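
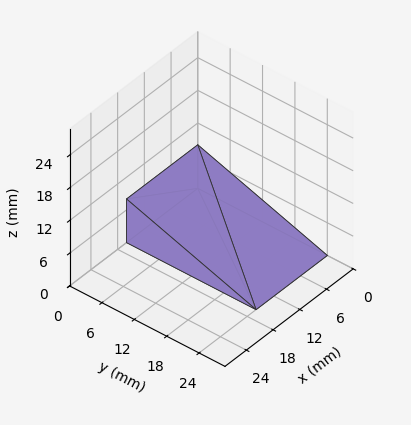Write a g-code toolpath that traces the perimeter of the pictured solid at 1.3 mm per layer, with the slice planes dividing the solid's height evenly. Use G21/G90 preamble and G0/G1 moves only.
Reading the render: the shape is a wedge (ramp): 16 × 24 mm base, rising to 8 mm along the y=0 edge and sloping linearly to z=0 at y=24 (dimensions read to the nearest mm from the axis ticks). For the g-code, the solid's height is divided into equal slices at the stated Δz and each level perimeter traced with G1 moves after a G0 lift.

; perimeter-only toolpath
G21 ; units = mm
G90 ; absolute positioning
G28 ; home
; layer 1
G0 Z1.3
G0 X0.0 Y0.0
G1 X16.0 Y0.0
G1 X16.0 Y20.0
G1 X0.0 Y20.0
G1 X0.0 Y0.0
; layer 2
G0 Z2.7
G0 X0.0 Y0.0
G1 X16.0 Y0.0
G1 X16.0 Y16.0
G1 X0.0 Y16.0
G1 X0.0 Y0.0
; layer 3
G0 Z4.0
G0 X0.0 Y0.0
G1 X16.0 Y0.0
G1 X16.0 Y12.0
G1 X0.0 Y12.0
G1 X0.0 Y0.0
; layer 4
G0 Z5.3
G0 X0.0 Y0.0
G1 X16.0 Y0.0
G1 X16.0 Y8.0
G1 X0.0 Y8.0
G1 X0.0 Y0.0
; layer 5
G0 Z6.7
G0 X0.0 Y0.0
G1 X16.0 Y0.0
G1 X16.0 Y4.0
G1 X0.0 Y4.0
G1 X0.0 Y0.0
M2 ; end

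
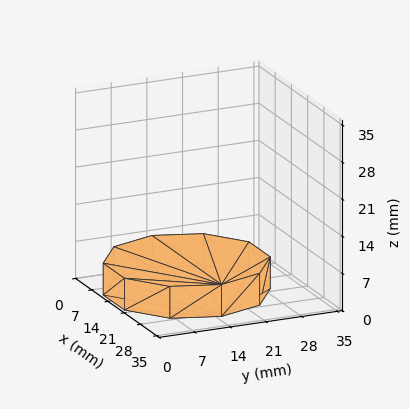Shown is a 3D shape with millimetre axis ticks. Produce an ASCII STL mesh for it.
Reading the render: the shape is a regular 10-sided prism (a cylinder approximated with 10 flat sides), circumscribed radius ≈ 15 mm, height ≈ 6 mm (dimensions read to the nearest mm from the axis ticks). For the STL, each face is triangulated and given an outward normal.

solid part
  facet normal 0.0000 0.0000 -1.0000
    outer loop
      vertex 19.6 29.3 0.0
      vertex 27.1 23.8 0.0
      vertex 30.0 15.0 0.0
    endloop
  endfacet
  facet normal 0.0000 0.0000 -1.0000
    outer loop
      vertex 10.4 29.3 0.0
      vertex 19.6 29.3 0.0
      vertex 30.0 15.0 0.0
    endloop
  endfacet
  facet normal 0.0000 0.0000 -1.0000
    outer loop
      vertex 2.9 23.8 0.0
      vertex 10.4 29.3 0.0
      vertex 30.0 15.0 0.0
    endloop
  endfacet
  facet normal 0.0000 0.0000 -1.0000
    outer loop
      vertex 0.0 15.0 0.0
      vertex 2.9 23.8 0.0
      vertex 30.0 15.0 0.0
    endloop
  endfacet
  facet normal 0.0000 0.0000 -1.0000
    outer loop
      vertex 2.9 6.2 0.0
      vertex 0.0 15.0 0.0
      vertex 30.0 15.0 0.0
    endloop
  endfacet
  facet normal 0.0000 0.0000 -1.0000
    outer loop
      vertex 10.4 0.7 0.0
      vertex 2.9 6.2 0.0
      vertex 30.0 15.0 0.0
    endloop
  endfacet
  facet normal 0.0000 0.0000 -1.0000
    outer loop
      vertex 19.6 0.7 0.0
      vertex 10.4 0.7 0.0
      vertex 30.0 15.0 0.0
    endloop
  endfacet
  facet normal 0.0000 0.0000 -1.0000
    outer loop
      vertex 27.1 6.2 0.0
      vertex 19.6 0.7 0.0
      vertex 30.0 15.0 0.0
    endloop
  endfacet
  facet normal 0.0000 0.0000 1.0000
    outer loop
      vertex 30.0 15.0 6.0
      vertex 27.1 23.8 6.0
      vertex 19.6 29.3 6.0
    endloop
  endfacet
  facet normal 0.0000 0.0000 1.0000
    outer loop
      vertex 30.0 15.0 6.0
      vertex 19.6 29.3 6.0
      vertex 10.4 29.3 6.0
    endloop
  endfacet
  facet normal 0.0000 0.0000 1.0000
    outer loop
      vertex 30.0 15.0 6.0
      vertex 10.4 29.3 6.0
      vertex 2.9 23.8 6.0
    endloop
  endfacet
  facet normal 0.0000 0.0000 1.0000
    outer loop
      vertex 30.0 15.0 6.0
      vertex 2.9 23.8 6.0
      vertex 0.0 15.0 6.0
    endloop
  endfacet
  facet normal 0.0000 0.0000 1.0000
    outer loop
      vertex 30.0 15.0 6.0
      vertex 0.0 15.0 6.0
      vertex 2.9 6.2 6.0
    endloop
  endfacet
  facet normal 0.0000 0.0000 1.0000
    outer loop
      vertex 30.0 15.0 6.0
      vertex 2.9 6.2 6.0
      vertex 10.4 0.7 6.0
    endloop
  endfacet
  facet normal 0.0000 0.0000 1.0000
    outer loop
      vertex 30.0 15.0 6.0
      vertex 10.4 0.7 6.0
      vertex 19.6 0.7 6.0
    endloop
  endfacet
  facet normal 0.0000 0.0000 1.0000
    outer loop
      vertex 30.0 15.0 6.0
      vertex 19.6 0.7 6.0
      vertex 27.1 6.2 6.0
    endloop
  endfacet
  facet normal 0.9498 0.3130 0.0000
    outer loop
      vertex 30.0 15.0 0.0
      vertex 27.1 23.8 0.0
      vertex 27.1 23.8 6.0
    endloop
  endfacet
  facet normal 0.9498 0.3130 0.0000
    outer loop
      vertex 30.0 15.0 0.0
      vertex 27.1 23.8 6.0
      vertex 30.0 15.0 6.0
    endloop
  endfacet
  facet normal 0.5914 0.8064 0.0000
    outer loop
      vertex 27.1 23.8 0.0
      vertex 19.6 29.3 0.0
      vertex 19.6 29.3 6.0
    endloop
  endfacet
  facet normal 0.5914 0.8064 0.0000
    outer loop
      vertex 27.1 23.8 0.0
      vertex 19.6 29.3 6.0
      vertex 27.1 23.8 6.0
    endloop
  endfacet
  facet normal 0.0000 1.0000 0.0000
    outer loop
      vertex 19.6 29.3 0.0
      vertex 10.4 29.3 0.0
      vertex 10.4 29.3 6.0
    endloop
  endfacet
  facet normal 0.0000 1.0000 0.0000
    outer loop
      vertex 19.6 29.3 0.0
      vertex 10.4 29.3 6.0
      vertex 19.6 29.3 6.0
    endloop
  endfacet
  facet normal -0.5914 0.8064 0.0000
    outer loop
      vertex 10.4 29.3 0.0
      vertex 2.9 23.8 0.0
      vertex 2.9 23.8 6.0
    endloop
  endfacet
  facet normal -0.5914 0.8064 0.0000
    outer loop
      vertex 10.4 29.3 0.0
      vertex 2.9 23.8 6.0
      vertex 10.4 29.3 6.0
    endloop
  endfacet
  facet normal -0.9498 0.3130 0.0000
    outer loop
      vertex 2.9 23.8 0.0
      vertex 0.0 15.0 0.0
      vertex 0.0 15.0 6.0
    endloop
  endfacet
  facet normal -0.9498 0.3130 0.0000
    outer loop
      vertex 2.9 23.8 0.0
      vertex 0.0 15.0 6.0
      vertex 2.9 23.8 6.0
    endloop
  endfacet
  facet normal -0.9498 -0.3130 0.0000
    outer loop
      vertex 0.0 15.0 0.0
      vertex 2.9 6.2 0.0
      vertex 2.9 6.2 6.0
    endloop
  endfacet
  facet normal -0.9498 -0.3130 0.0000
    outer loop
      vertex 0.0 15.0 0.0
      vertex 2.9 6.2 6.0
      vertex 0.0 15.0 6.0
    endloop
  endfacet
  facet normal -0.5914 -0.8064 0.0000
    outer loop
      vertex 2.9 6.2 0.0
      vertex 10.4 0.7 0.0
      vertex 10.4 0.7 6.0
    endloop
  endfacet
  facet normal -0.5914 -0.8064 0.0000
    outer loop
      vertex 2.9 6.2 0.0
      vertex 10.4 0.7 6.0
      vertex 2.9 6.2 6.0
    endloop
  endfacet
  facet normal 0.0000 -1.0000 0.0000
    outer loop
      vertex 10.4 0.7 0.0
      vertex 19.6 0.7 0.0
      vertex 19.6 0.7 6.0
    endloop
  endfacet
  facet normal 0.0000 -1.0000 0.0000
    outer loop
      vertex 10.4 0.7 0.0
      vertex 19.6 0.7 6.0
      vertex 10.4 0.7 6.0
    endloop
  endfacet
  facet normal 0.5914 -0.8064 0.0000
    outer loop
      vertex 19.6 0.7 0.0
      vertex 27.1 6.2 0.0
      vertex 27.1 6.2 6.0
    endloop
  endfacet
  facet normal 0.5914 -0.8064 0.0000
    outer loop
      vertex 19.6 0.7 0.0
      vertex 27.1 6.2 6.0
      vertex 19.6 0.7 6.0
    endloop
  endfacet
  facet normal 0.9498 -0.3130 0.0000
    outer loop
      vertex 27.1 6.2 0.0
      vertex 30.0 15.0 0.0
      vertex 30.0 15.0 6.0
    endloop
  endfacet
  facet normal 0.9498 -0.3130 0.0000
    outer loop
      vertex 27.1 6.2 0.0
      vertex 30.0 15.0 6.0
      vertex 27.1 6.2 6.0
    endloop
  endfacet
endsolid part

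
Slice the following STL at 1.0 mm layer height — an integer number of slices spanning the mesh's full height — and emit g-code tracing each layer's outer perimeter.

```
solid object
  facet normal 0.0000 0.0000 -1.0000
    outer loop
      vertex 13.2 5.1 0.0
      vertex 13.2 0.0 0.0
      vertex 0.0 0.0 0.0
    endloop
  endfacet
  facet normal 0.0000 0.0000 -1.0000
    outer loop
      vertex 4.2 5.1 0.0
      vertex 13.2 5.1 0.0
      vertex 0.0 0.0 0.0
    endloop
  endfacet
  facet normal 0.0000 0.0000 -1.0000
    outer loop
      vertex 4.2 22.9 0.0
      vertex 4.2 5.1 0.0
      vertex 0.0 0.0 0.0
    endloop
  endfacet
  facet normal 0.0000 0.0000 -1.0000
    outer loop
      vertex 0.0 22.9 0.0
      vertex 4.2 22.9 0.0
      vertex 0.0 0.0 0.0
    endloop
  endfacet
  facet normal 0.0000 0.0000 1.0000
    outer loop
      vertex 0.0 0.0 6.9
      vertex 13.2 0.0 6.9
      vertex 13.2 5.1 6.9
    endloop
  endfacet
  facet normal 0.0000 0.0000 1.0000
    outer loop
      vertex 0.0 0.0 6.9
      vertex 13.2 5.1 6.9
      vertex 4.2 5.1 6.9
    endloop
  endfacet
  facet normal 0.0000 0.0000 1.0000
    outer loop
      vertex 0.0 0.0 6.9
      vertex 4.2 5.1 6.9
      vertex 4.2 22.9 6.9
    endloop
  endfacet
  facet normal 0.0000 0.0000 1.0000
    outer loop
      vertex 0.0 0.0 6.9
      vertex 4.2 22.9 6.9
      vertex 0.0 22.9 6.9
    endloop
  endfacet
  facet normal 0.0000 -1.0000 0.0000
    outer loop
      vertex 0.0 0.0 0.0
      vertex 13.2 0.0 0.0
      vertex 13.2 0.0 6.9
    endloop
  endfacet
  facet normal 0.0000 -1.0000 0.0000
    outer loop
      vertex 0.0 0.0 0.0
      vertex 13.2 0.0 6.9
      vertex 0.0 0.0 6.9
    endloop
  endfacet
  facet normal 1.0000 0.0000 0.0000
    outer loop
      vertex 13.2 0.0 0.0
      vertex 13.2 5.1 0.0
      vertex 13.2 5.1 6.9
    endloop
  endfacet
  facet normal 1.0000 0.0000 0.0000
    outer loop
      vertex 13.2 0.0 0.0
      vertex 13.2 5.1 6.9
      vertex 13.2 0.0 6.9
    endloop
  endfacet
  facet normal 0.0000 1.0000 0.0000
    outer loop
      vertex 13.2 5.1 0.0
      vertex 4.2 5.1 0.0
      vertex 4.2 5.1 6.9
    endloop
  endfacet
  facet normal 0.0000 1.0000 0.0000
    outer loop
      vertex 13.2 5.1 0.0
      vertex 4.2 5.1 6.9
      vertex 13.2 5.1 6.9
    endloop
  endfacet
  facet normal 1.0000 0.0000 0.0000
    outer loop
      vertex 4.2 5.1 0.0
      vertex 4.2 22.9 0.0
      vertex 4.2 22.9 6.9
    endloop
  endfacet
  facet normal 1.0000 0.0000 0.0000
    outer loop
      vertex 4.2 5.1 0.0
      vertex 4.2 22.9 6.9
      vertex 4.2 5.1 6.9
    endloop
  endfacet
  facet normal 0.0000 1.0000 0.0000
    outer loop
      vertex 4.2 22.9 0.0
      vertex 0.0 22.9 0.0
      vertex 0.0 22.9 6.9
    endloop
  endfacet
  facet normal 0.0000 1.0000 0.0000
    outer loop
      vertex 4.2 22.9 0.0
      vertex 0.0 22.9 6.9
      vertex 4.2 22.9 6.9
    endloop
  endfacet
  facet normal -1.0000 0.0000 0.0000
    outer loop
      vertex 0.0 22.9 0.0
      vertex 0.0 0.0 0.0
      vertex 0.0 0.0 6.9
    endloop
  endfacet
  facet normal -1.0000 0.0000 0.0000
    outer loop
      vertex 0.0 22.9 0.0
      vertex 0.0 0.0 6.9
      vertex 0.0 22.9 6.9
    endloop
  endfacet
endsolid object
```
; perimeter-only toolpath
G21 ; units = mm
G90 ; absolute positioning
G28 ; home
; layer 1
G0 Z1.0
G0 X0.0 Y0.0
G1 X13.2 Y0.0
G1 X13.2 Y5.1
G1 X4.2 Y5.1
G1 X4.2 Y22.9
G1 X0.0 Y22.9
G1 X0.0 Y0.0
; layer 2
G0 Z2.0
G0 X0.0 Y0.0
G1 X13.2 Y0.0
G1 X13.2 Y5.1
G1 X4.2 Y5.1
G1 X4.2 Y22.9
G1 X0.0 Y22.9
G1 X0.0 Y0.0
; layer 3
G0 Z3.0
G0 X0.0 Y0.0
G1 X13.2 Y0.0
G1 X13.2 Y5.1
G1 X4.2 Y5.1
G1 X4.2 Y22.9
G1 X0.0 Y22.9
G1 X0.0 Y0.0
; layer 4
G0 Z3.9
G0 X0.0 Y0.0
G1 X13.2 Y0.0
G1 X13.2 Y5.1
G1 X4.2 Y5.1
G1 X4.2 Y22.9
G1 X0.0 Y22.9
G1 X0.0 Y0.0
; layer 5
G0 Z4.9
G0 X0.0 Y0.0
G1 X13.2 Y0.0
G1 X13.2 Y5.1
G1 X4.2 Y5.1
G1 X4.2 Y22.9
G1 X0.0 Y22.9
G1 X0.0 Y0.0
; layer 6
G0 Z5.9
G0 X0.0 Y0.0
G1 X13.2 Y0.0
G1 X13.2 Y5.1
G1 X4.2 Y5.1
G1 X4.2 Y22.9
G1 X0.0 Y22.9
G1 X0.0 Y0.0
; layer 7
G0 Z6.9
G0 X0.0 Y0.0
G1 X13.2 Y0.0
G1 X13.2 Y5.1
G1 X4.2 Y5.1
G1 X4.2 Y22.9
G1 X0.0 Y22.9
G1 X0.0 Y0.0
M2 ; end

The solid is an L-shaped prism: outer 13.2 × 22.9 mm, arm thicknesses ≈ 5.1 mm (horizontal) and 4.2 mm (vertical), extruded 6.9 mm in z. Slicing at Δz = 1.0 mm — 7 equal slices spanning the solid's height, so layer i sits at z = i·h/7 — gives 7 non-empty perimeters. Each is a 6-segment closed polygon; G0 lifts to the layer z and rapids to the start vertex, then G1 traces the edges.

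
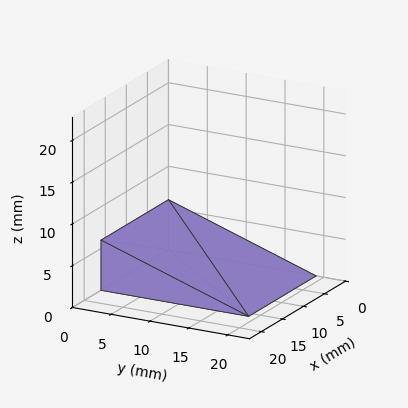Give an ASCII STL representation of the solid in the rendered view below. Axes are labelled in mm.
Reading the render: the shape is a wedge (ramp): 16 × 19 mm base, rising to 6 mm along the y=0 edge and sloping linearly to z=0 at y=19 (dimensions read to the nearest mm from the axis ticks). For the STL, each face is triangulated and given an outward normal.

solid part
  facet normal 0.0000 0.0000 -1.0000
    outer loop
      vertex 16.00 19.00 0.00
      vertex 16.00 0.00 0.00
      vertex 0.00 0.00 0.00
    endloop
  endfacet
  facet normal 0.0000 0.0000 -1.0000
    outer loop
      vertex 0.00 19.00 0.00
      vertex 16.00 19.00 0.00
      vertex 0.00 0.00 0.00
    endloop
  endfacet
  facet normal 0.0000 -1.0000 0.0000
    outer loop
      vertex 0.00 0.00 0.00
      vertex 16.00 0.00 0.00
      vertex 16.00 0.00 6.00
    endloop
  endfacet
  facet normal 0.0000 -1.0000 0.0000
    outer loop
      vertex 0.00 0.00 0.00
      vertex 16.00 0.00 6.00
      vertex 0.00 0.00 6.00
    endloop
  endfacet
  facet normal 0.0000 0.3011 0.9536
    outer loop
      vertex 0.00 0.00 6.00
      vertex 16.00 0.00 6.00
      vertex 16.00 19.00 0.00
    endloop
  endfacet
  facet normal 0.0000 0.3011 0.9536
    outer loop
      vertex 0.00 0.00 6.00
      vertex 16.00 19.00 0.00
      vertex 0.00 19.00 0.00
    endloop
  endfacet
  facet normal -1.0000 0.0000 0.0000
    outer loop
      vertex 0.00 0.00 6.00
      vertex 0.00 19.00 0.00
      vertex 0.00 0.00 0.00
    endloop
  endfacet
  facet normal 1.0000 0.0000 0.0000
    outer loop
      vertex 16.00 0.00 0.00
      vertex 16.00 19.00 0.00
      vertex 16.00 0.00 6.00
    endloop
  endfacet
endsolid part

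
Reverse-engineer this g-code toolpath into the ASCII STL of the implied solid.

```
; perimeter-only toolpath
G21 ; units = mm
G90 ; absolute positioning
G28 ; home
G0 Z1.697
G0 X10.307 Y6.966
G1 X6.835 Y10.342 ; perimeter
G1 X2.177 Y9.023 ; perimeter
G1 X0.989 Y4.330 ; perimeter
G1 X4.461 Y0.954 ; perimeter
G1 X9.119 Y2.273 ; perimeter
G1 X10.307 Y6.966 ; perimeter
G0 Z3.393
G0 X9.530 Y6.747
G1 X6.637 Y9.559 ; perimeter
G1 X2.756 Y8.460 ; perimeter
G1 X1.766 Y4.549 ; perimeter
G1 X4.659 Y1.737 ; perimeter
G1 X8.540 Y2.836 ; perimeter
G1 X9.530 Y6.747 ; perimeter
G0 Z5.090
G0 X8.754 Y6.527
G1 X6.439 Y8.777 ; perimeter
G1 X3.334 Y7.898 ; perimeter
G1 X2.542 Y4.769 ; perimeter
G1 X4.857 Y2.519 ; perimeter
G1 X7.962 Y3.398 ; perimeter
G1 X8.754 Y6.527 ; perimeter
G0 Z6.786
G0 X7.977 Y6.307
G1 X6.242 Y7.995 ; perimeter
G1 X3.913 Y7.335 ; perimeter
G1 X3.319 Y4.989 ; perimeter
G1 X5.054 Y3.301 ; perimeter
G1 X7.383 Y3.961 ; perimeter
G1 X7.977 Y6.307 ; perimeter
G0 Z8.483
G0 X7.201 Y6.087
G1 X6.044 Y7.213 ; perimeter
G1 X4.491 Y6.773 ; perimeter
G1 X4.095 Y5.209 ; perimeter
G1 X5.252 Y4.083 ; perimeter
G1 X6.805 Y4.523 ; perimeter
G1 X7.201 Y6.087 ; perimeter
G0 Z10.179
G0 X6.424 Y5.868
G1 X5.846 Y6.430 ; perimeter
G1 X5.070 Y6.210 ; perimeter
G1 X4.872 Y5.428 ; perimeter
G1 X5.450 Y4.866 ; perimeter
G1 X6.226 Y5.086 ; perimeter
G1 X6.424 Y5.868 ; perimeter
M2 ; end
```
solid part
  facet normal 0.0000 0.0000 -1.0000
    outer loop
      vertex 1.599 9.585 0.000
      vertex 7.033 11.124 0.000
      vertex 11.083 7.186 0.000
    endloop
  endfacet
  facet normal 0.0000 0.0000 -1.0000
    outer loop
      vertex 0.213 4.110 0.000
      vertex 1.599 9.585 0.000
      vertex 11.083 7.186 0.000
    endloop
  endfacet
  facet normal 0.0000 0.0000 -1.0000
    outer loop
      vertex 4.263 0.172 0.000
      vertex 0.213 4.110 0.000
      vertex 11.083 7.186 0.000
    endloop
  endfacet
  facet normal 0.0000 0.0000 -1.0000
    outer loop
      vertex 9.697 1.711 0.000
      vertex 4.263 0.172 0.000
      vertex 11.083 7.186 0.000
    endloop
  endfacet
  facet normal 0.6446 0.6629 0.3808
    outer loop
      vertex 11.083 7.186 0.000
      vertex 7.033 11.124 0.000
      vertex 5.648 5.648 11.876
    endloop
  endfacet
  facet normal -0.2520 0.8897 0.3808
    outer loop
      vertex 7.033 11.124 0.000
      vertex 1.599 9.585 0.000
      vertex 5.648 5.648 11.876
    endloop
  endfacet
  facet normal -0.8964 0.2269 0.3808
    outer loop
      vertex 1.599 9.585 0.000
      vertex 0.213 4.110 0.000
      vertex 5.648 5.648 11.876
    endloop
  endfacet
  facet normal -0.6446 -0.6629 0.3808
    outer loop
      vertex 0.213 4.110 0.000
      vertex 4.263 0.172 0.000
      vertex 5.648 5.648 11.876
    endloop
  endfacet
  facet normal 0.2520 -0.8897 0.3808
    outer loop
      vertex 4.263 0.172 0.000
      vertex 9.697 1.711 0.000
      vertex 5.648 5.648 11.876
    endloop
  endfacet
  facet normal 0.8964 -0.2269 0.3808
    outer loop
      vertex 9.697 1.711 0.000
      vertex 11.083 7.186 0.000
      vertex 5.648 5.648 11.876
    endloop
  endfacet
endsolid part

The G0 Z moves step by Δz≈1.697 mm. The G1 loops shrink linearly with z, so the solid tapers from its base footprint up to z≈11.9. Closing with a flat bottom cap and the tapered top and triangulating gives 10 facets — a regular 6-sided pyramid, base circumscribed radius ≈ 5.65 mm, apex at z ≈ 11.9 mm.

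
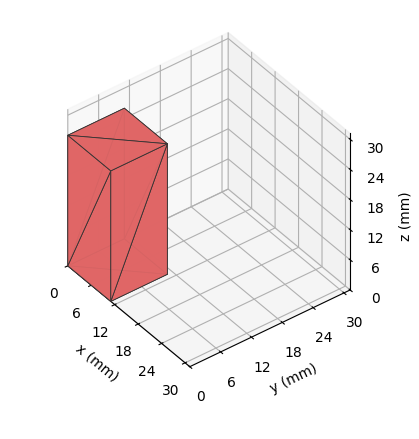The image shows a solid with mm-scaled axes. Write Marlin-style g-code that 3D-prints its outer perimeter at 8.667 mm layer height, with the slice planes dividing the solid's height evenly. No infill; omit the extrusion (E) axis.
Reading the render: the shape is a rectangular box, roughly 11 × 11 mm footprint and 26 mm tall (dimensions read to the nearest mm from the axis ticks). For the g-code, the solid's height is divided into equal slices at the stated Δz and each level perimeter traced with G1 moves after a G0 lift.

; perimeter-only toolpath
G21 ; units = mm
G90 ; absolute positioning
G28 ; home
; layer 1
G0 Z8.667
G0 X0.000 Y0.000
G1 X11.000 Y0.000
G1 X11.000 Y11.000
G1 X0.000 Y11.000
G1 X0.000 Y0.000
; layer 2
G0 Z17.333
G0 X0.000 Y0.000
G1 X11.000 Y0.000
G1 X11.000 Y11.000
G1 X0.000 Y11.000
G1 X0.000 Y0.000
; layer 3
G0 Z26.000
G0 X0.000 Y0.000
G1 X11.000 Y0.000
G1 X11.000 Y11.000
G1 X0.000 Y11.000
G1 X0.000 Y0.000
M2 ; end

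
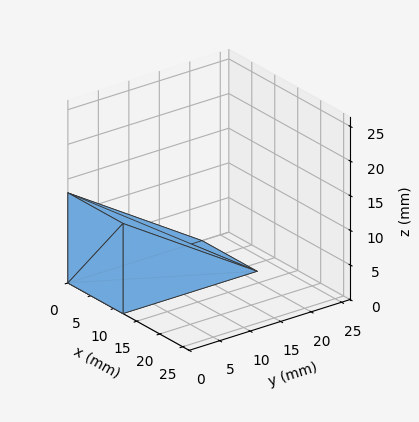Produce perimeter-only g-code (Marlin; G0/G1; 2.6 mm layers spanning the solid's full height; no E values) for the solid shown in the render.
Reading the render: the shape is a wedge (ramp): 12 × 22 mm base, rising to 13 mm along the y=0 edge and sloping linearly to z=0 at y=22 (dimensions read to the nearest mm from the axis ticks). For the g-code, the solid's height is divided into equal slices at the stated Δz and each level perimeter traced with G1 moves after a G0 lift.

; perimeter-only toolpath
G21 ; units = mm
G90 ; absolute positioning
G28 ; home
; layer 1
G0 Z2.6
G0 X0.0 Y0.0
G1 X12.0 Y0.0
G1 X12.0 Y17.6
G1 X0.0 Y17.6
G1 X0.0 Y0.0
; layer 2
G0 Z5.2
G0 X0.0 Y0.0
G1 X12.0 Y0.0
G1 X12.0 Y13.2
G1 X0.0 Y13.2
G1 X0.0 Y0.0
; layer 3
G0 Z7.8
G0 X0.0 Y0.0
G1 X12.0 Y0.0
G1 X12.0 Y8.8
G1 X0.0 Y8.8
G1 X0.0 Y0.0
; layer 4
G0 Z10.4
G0 X0.0 Y0.0
G1 X12.0 Y0.0
G1 X12.0 Y4.4
G1 X0.0 Y4.4
G1 X0.0 Y0.0
M2 ; end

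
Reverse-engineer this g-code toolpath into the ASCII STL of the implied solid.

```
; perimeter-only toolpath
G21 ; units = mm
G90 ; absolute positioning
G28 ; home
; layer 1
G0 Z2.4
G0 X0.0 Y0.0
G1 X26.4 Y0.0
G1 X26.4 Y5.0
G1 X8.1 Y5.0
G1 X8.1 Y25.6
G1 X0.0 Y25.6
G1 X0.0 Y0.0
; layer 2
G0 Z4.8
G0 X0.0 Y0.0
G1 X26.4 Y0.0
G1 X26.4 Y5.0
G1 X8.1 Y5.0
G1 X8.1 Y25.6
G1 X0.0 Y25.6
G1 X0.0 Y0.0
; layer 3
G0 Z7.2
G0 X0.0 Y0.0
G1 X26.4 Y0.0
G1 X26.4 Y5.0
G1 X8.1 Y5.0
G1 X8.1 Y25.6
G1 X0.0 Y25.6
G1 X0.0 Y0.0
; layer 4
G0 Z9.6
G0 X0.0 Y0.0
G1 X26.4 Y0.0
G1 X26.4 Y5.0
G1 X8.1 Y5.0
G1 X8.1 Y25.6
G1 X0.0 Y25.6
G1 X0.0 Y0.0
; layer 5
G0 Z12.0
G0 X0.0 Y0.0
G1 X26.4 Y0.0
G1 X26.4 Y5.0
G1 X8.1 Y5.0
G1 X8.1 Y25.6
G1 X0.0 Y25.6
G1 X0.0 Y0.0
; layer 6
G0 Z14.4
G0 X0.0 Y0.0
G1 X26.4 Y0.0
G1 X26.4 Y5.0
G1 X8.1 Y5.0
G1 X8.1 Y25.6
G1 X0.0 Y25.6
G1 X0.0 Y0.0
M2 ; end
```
solid part
  facet normal 0.0000 0.0000 -1.0000
    outer loop
      vertex 26.4 5.0 0.0
      vertex 26.4 0.0 0.0
      vertex 0.0 0.0 0.0
    endloop
  endfacet
  facet normal 0.0000 0.0000 -1.0000
    outer loop
      vertex 8.1 5.0 0.0
      vertex 26.4 5.0 0.0
      vertex 0.0 0.0 0.0
    endloop
  endfacet
  facet normal 0.0000 0.0000 -1.0000
    outer loop
      vertex 8.1 25.6 0.0
      vertex 8.1 5.0 0.0
      vertex 0.0 0.0 0.0
    endloop
  endfacet
  facet normal 0.0000 0.0000 -1.0000
    outer loop
      vertex 0.0 25.6 0.0
      vertex 8.1 25.6 0.0
      vertex 0.0 0.0 0.0
    endloop
  endfacet
  facet normal 0.0000 0.0000 1.0000
    outer loop
      vertex 0.0 0.0 14.4
      vertex 26.4 0.0 14.4
      vertex 26.4 5.0 14.4
    endloop
  endfacet
  facet normal 0.0000 0.0000 1.0000
    outer loop
      vertex 0.0 0.0 14.4
      vertex 26.4 5.0 14.4
      vertex 8.1 5.0 14.4
    endloop
  endfacet
  facet normal 0.0000 0.0000 1.0000
    outer loop
      vertex 0.0 0.0 14.4
      vertex 8.1 5.0 14.4
      vertex 8.1 25.6 14.4
    endloop
  endfacet
  facet normal 0.0000 0.0000 1.0000
    outer loop
      vertex 0.0 0.0 14.4
      vertex 8.1 25.6 14.4
      vertex 0.0 25.6 14.4
    endloop
  endfacet
  facet normal 0.0000 -1.0000 0.0000
    outer loop
      vertex 0.0 0.0 0.0
      vertex 26.4 0.0 0.0
      vertex 26.4 0.0 14.4
    endloop
  endfacet
  facet normal 0.0000 -1.0000 0.0000
    outer loop
      vertex 0.0 0.0 0.0
      vertex 26.4 0.0 14.4
      vertex 0.0 0.0 14.4
    endloop
  endfacet
  facet normal 1.0000 0.0000 0.0000
    outer loop
      vertex 26.4 0.0 0.0
      vertex 26.4 5.0 0.0
      vertex 26.4 5.0 14.4
    endloop
  endfacet
  facet normal 1.0000 0.0000 0.0000
    outer loop
      vertex 26.4 0.0 0.0
      vertex 26.4 5.0 14.4
      vertex 26.4 0.0 14.4
    endloop
  endfacet
  facet normal 0.0000 1.0000 0.0000
    outer loop
      vertex 26.4 5.0 0.0
      vertex 8.1 5.0 0.0
      vertex 8.1 5.0 14.4
    endloop
  endfacet
  facet normal 0.0000 1.0000 0.0000
    outer loop
      vertex 26.4 5.0 0.0
      vertex 8.1 5.0 14.4
      vertex 26.4 5.0 14.4
    endloop
  endfacet
  facet normal 1.0000 0.0000 0.0000
    outer loop
      vertex 8.1 5.0 0.0
      vertex 8.1 25.6 0.0
      vertex 8.1 25.6 14.4
    endloop
  endfacet
  facet normal 1.0000 0.0000 0.0000
    outer loop
      vertex 8.1 5.0 0.0
      vertex 8.1 25.6 14.4
      vertex 8.1 5.0 14.4
    endloop
  endfacet
  facet normal 0.0000 1.0000 0.0000
    outer loop
      vertex 8.1 25.6 0.0
      vertex 0.0 25.6 0.0
      vertex 0.0 25.6 14.4
    endloop
  endfacet
  facet normal 0.0000 1.0000 0.0000
    outer loop
      vertex 8.1 25.6 0.0
      vertex 0.0 25.6 14.4
      vertex 8.1 25.6 14.4
    endloop
  endfacet
  facet normal -1.0000 0.0000 0.0000
    outer loop
      vertex 0.0 25.6 0.0
      vertex 0.0 0.0 0.0
      vertex 0.0 0.0 14.4
    endloop
  endfacet
  facet normal -1.0000 0.0000 0.0000
    outer loop
      vertex 0.0 25.6 0.0
      vertex 0.0 0.0 14.4
      vertex 0.0 25.6 14.4
    endloop
  endfacet
endsolid part

The G0 Z moves step by Δz≈2.4 mm. Every layer's G1 loop is the same polygon, so the solid is a straight extrusion of it from z=0 to z≈14.4. Closing with flat bottom and top caps and triangulating gives 20 facets — an L-shaped prism: outer 26.4 × 25.6 mm, arm thicknesses ≈ 5 mm (horizontal) and 8.1 mm (vertical), extruded 14.4 mm in z.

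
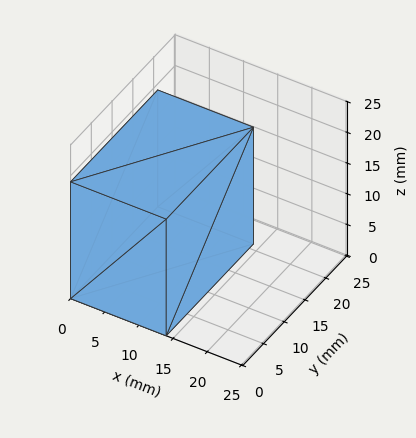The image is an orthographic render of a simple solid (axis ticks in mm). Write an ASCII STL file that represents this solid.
Reading the render: the shape is a rectangular box, roughly 14 × 21 mm footprint and 19 mm tall (dimensions read to the nearest mm from the axis ticks). For the STL, each face is triangulated and given an outward normal.

solid part
  facet normal 0.0000 0.0000 -1.0000
    outer loop
      vertex 14.00 21.00 0.00
      vertex 14.00 0.00 0.00
      vertex 0.00 0.00 0.00
    endloop
  endfacet
  facet normal 0.0000 0.0000 -1.0000
    outer loop
      vertex 0.00 21.00 0.00
      vertex 14.00 21.00 0.00
      vertex 0.00 0.00 0.00
    endloop
  endfacet
  facet normal 0.0000 0.0000 1.0000
    outer loop
      vertex 0.00 0.00 19.00
      vertex 14.00 0.00 19.00
      vertex 14.00 21.00 19.00
    endloop
  endfacet
  facet normal 0.0000 0.0000 1.0000
    outer loop
      vertex 0.00 0.00 19.00
      vertex 14.00 21.00 19.00
      vertex 0.00 21.00 19.00
    endloop
  endfacet
  facet normal 0.0000 -1.0000 0.0000
    outer loop
      vertex 0.00 0.00 0.00
      vertex 14.00 0.00 0.00
      vertex 14.00 0.00 19.00
    endloop
  endfacet
  facet normal 0.0000 -1.0000 0.0000
    outer loop
      vertex 0.00 0.00 0.00
      vertex 14.00 0.00 19.00
      vertex 0.00 0.00 19.00
    endloop
  endfacet
  facet normal 0.0000 1.0000 0.0000
    outer loop
      vertex 14.00 21.00 19.00
      vertex 14.00 21.00 0.00
      vertex 0.00 21.00 0.00
    endloop
  endfacet
  facet normal 0.0000 1.0000 0.0000
    outer loop
      vertex 0.00 21.00 19.00
      vertex 14.00 21.00 19.00
      vertex 0.00 21.00 0.00
    endloop
  endfacet
  facet normal -1.0000 0.0000 0.0000
    outer loop
      vertex 0.00 21.00 19.00
      vertex 0.00 21.00 0.00
      vertex 0.00 0.00 0.00
    endloop
  endfacet
  facet normal -1.0000 0.0000 0.0000
    outer loop
      vertex 0.00 0.00 19.00
      vertex 0.00 21.00 19.00
      vertex 0.00 0.00 0.00
    endloop
  endfacet
  facet normal 1.0000 0.0000 0.0000
    outer loop
      vertex 14.00 0.00 0.00
      vertex 14.00 21.00 0.00
      vertex 14.00 21.00 19.00
    endloop
  endfacet
  facet normal 1.0000 0.0000 0.0000
    outer loop
      vertex 14.00 0.00 0.00
      vertex 14.00 21.00 19.00
      vertex 14.00 0.00 19.00
    endloop
  endfacet
endsolid part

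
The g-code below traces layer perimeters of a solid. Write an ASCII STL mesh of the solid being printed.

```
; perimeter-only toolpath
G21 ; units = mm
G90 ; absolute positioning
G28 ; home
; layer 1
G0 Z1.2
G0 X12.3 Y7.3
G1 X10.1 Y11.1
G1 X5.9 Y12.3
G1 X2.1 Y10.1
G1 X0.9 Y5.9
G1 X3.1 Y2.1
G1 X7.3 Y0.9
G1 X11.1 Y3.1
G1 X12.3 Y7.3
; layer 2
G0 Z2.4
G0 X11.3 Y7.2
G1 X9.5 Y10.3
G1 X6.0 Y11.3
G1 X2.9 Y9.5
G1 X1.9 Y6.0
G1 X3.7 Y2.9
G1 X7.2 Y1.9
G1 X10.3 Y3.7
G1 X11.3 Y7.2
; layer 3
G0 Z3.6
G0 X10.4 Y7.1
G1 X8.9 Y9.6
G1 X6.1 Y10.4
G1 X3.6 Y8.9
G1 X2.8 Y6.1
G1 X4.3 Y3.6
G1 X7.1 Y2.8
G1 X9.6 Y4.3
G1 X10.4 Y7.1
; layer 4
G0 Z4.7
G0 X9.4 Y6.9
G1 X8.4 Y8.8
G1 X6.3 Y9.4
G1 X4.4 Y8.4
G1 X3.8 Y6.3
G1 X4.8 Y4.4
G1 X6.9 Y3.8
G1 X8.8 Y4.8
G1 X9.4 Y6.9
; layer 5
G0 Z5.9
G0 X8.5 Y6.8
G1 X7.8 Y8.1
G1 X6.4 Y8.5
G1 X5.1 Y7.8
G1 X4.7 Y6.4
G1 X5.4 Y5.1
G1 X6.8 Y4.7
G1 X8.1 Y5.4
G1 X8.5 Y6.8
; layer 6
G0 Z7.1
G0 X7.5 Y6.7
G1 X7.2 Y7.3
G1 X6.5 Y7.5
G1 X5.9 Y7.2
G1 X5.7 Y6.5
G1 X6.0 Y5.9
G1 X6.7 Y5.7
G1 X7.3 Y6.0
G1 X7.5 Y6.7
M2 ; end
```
solid part
  facet normal 0.0000 0.0000 -1.0000
    outer loop
      vertex 5.8 13.2 0.0
      vertex 10.7 11.8 0.0
      vertex 13.2 7.4 0.0
    endloop
  endfacet
  facet normal 0.0000 0.0000 -1.0000
    outer loop
      vertex 1.4 10.7 0.0
      vertex 5.8 13.2 0.0
      vertex 13.2 7.4 0.0
    endloop
  endfacet
  facet normal 0.0000 0.0000 -1.0000
    outer loop
      vertex 0.0 5.8 0.0
      vertex 1.4 10.7 0.0
      vertex 13.2 7.4 0.0
    endloop
  endfacet
  facet normal 0.0000 0.0000 -1.0000
    outer loop
      vertex 2.5 1.4 0.0
      vertex 0.0 5.8 0.0
      vertex 13.2 7.4 0.0
    endloop
  endfacet
  facet normal 0.0000 0.0000 -1.0000
    outer loop
      vertex 7.4 0.0 0.0
      vertex 2.5 1.4 0.0
      vertex 13.2 7.4 0.0
    endloop
  endfacet
  facet normal 0.0000 0.0000 -1.0000
    outer loop
      vertex 11.8 2.5 0.0
      vertex 7.4 0.0 0.0
      vertex 13.2 7.4 0.0
    endloop
  endfacet
  facet normal 0.6992 0.3973 0.5943
    outer loop
      vertex 13.2 7.4 0.0
      vertex 10.7 11.8 0.0
      vertex 6.6 6.6 8.3
    endloop
  endfacet
  facet normal 0.2210 0.7736 0.5939
    outer loop
      vertex 10.7 11.8 0.0
      vertex 5.8 13.2 0.0
      vertex 6.6 6.6 8.3
    endloop
  endfacet
  facet normal -0.3973 0.6992 0.5943
    outer loop
      vertex 5.8 13.2 0.0
      vertex 1.4 10.7 0.0
      vertex 6.6 6.6 8.3
    endloop
  endfacet
  facet normal -0.7736 0.2210 0.5939
    outer loop
      vertex 1.4 10.7 0.0
      vertex 0.0 5.8 0.0
      vertex 6.6 6.6 8.3
    endloop
  endfacet
  facet normal -0.6992 -0.3973 0.5943
    outer loop
      vertex 0.0 5.8 0.0
      vertex 2.5 1.4 0.0
      vertex 6.6 6.6 8.3
    endloop
  endfacet
  facet normal -0.2210 -0.7736 0.5939
    outer loop
      vertex 2.5 1.4 0.0
      vertex 7.4 0.0 0.0
      vertex 6.6 6.6 8.3
    endloop
  endfacet
  facet normal 0.3973 -0.6992 0.5943
    outer loop
      vertex 7.4 0.0 0.0
      vertex 11.8 2.5 0.0
      vertex 6.6 6.6 8.3
    endloop
  endfacet
  facet normal 0.7736 -0.2210 0.5939
    outer loop
      vertex 11.8 2.5 0.0
      vertex 13.2 7.4 0.0
      vertex 6.6 6.6 8.3
    endloop
  endfacet
endsolid part

The G0 Z moves step by Δz≈1.2 mm. The G1 loops shrink linearly with z, so the solid tapers from its base footprint up to z≈8.3. Closing with a flat bottom cap and the tapered top and triangulating gives 14 facets — a regular 8-sided pyramid, base circumscribed radius ≈ 6.6 mm, apex at z ≈ 8.3 mm.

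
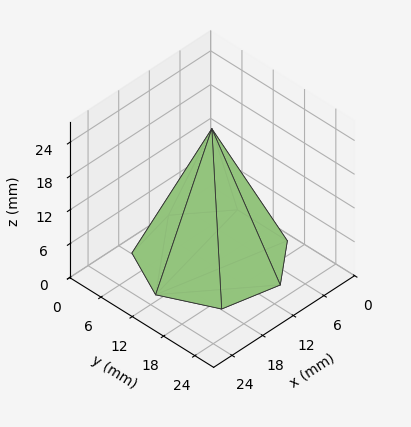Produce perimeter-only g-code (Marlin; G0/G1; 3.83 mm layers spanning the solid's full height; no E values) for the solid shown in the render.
Reading the render: the shape is a regular 7-sided pyramid, base circumscribed radius ≈ 11 mm, apex at z ≈ 23 mm (dimensions read to the nearest mm from the axis ticks). For the g-code, the solid's height is divided into equal slices at the stated Δz and each level perimeter traced with G1 moves after a G0 lift.

; perimeter-only toolpath
G21 ; units = mm
G90 ; absolute positioning
G28 ; home
; layer 1
G0 Z3.83
G0 X20.17 Y11.00
G1 X16.72 Y18.17
G1 X8.96 Y19.93
G1 X2.74 Y14.97
G1 X2.74 Y7.03
G1 X8.96 Y2.07
G1 X16.72 Y3.83
G1 X20.17 Y11.00
; layer 2
G0 Z7.67
G0 X18.33 Y11.00
G1 X15.57 Y16.73
G1 X9.37 Y18.15
G1 X4.39 Y14.18
G1 X4.39 Y7.82
G1 X9.37 Y3.85
G1 X15.57 Y5.27
G1 X18.33 Y11.00
; layer 3
G0 Z11.50
G0 X16.50 Y11.00
G1 X14.43 Y15.30
G1 X9.78 Y16.36
G1 X6.04 Y13.38
G1 X6.04 Y8.62
G1 X9.78 Y5.64
G1 X14.43 Y6.70
G1 X16.50 Y11.00
; layer 4
G0 Z15.33
G0 X14.67 Y11.00
G1 X13.29 Y13.87
G1 X10.18 Y14.57
G1 X7.70 Y12.59
G1 X7.70 Y9.41
G1 X10.18 Y7.43
G1 X13.29 Y8.13
G1 X14.67 Y11.00
; layer 5
G0 Z19.17
G0 X12.83 Y11.00
G1 X12.14 Y12.43
G1 X10.59 Y12.79
G1 X9.35 Y11.79
G1 X9.35 Y10.21
G1 X10.59 Y9.21
G1 X12.14 Y9.57
G1 X12.83 Y11.00
M2 ; end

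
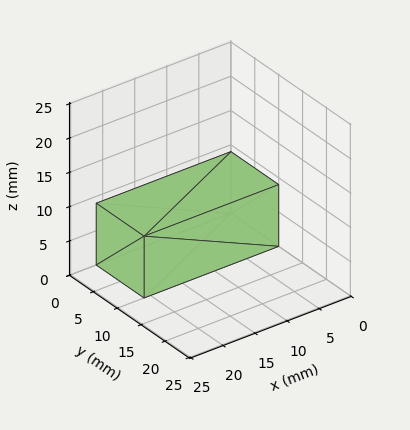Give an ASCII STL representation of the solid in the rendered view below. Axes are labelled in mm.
Reading the render: the shape is a rectangular box, roughly 21 × 10 mm footprint and 9 mm tall (dimensions read to the nearest mm from the axis ticks). For the STL, each face is triangulated and given an outward normal.

solid part
  facet normal 0.0000 0.0000 -1.0000
    outer loop
      vertex 21.000 10.000 0.000
      vertex 21.000 0.000 0.000
      vertex 0.000 0.000 0.000
    endloop
  endfacet
  facet normal 0.0000 0.0000 -1.0000
    outer loop
      vertex 0.000 10.000 0.000
      vertex 21.000 10.000 0.000
      vertex 0.000 0.000 0.000
    endloop
  endfacet
  facet normal 0.0000 0.0000 1.0000
    outer loop
      vertex 0.000 0.000 9.000
      vertex 21.000 0.000 9.000
      vertex 21.000 10.000 9.000
    endloop
  endfacet
  facet normal 0.0000 0.0000 1.0000
    outer loop
      vertex 0.000 0.000 9.000
      vertex 21.000 10.000 9.000
      vertex 0.000 10.000 9.000
    endloop
  endfacet
  facet normal 0.0000 -1.0000 0.0000
    outer loop
      vertex 0.000 0.000 0.000
      vertex 21.000 0.000 0.000
      vertex 21.000 0.000 9.000
    endloop
  endfacet
  facet normal 0.0000 -1.0000 0.0000
    outer loop
      vertex 0.000 0.000 0.000
      vertex 21.000 0.000 9.000
      vertex 0.000 0.000 9.000
    endloop
  endfacet
  facet normal 0.0000 1.0000 0.0000
    outer loop
      vertex 21.000 10.000 9.000
      vertex 21.000 10.000 0.000
      vertex 0.000 10.000 0.000
    endloop
  endfacet
  facet normal 0.0000 1.0000 0.0000
    outer loop
      vertex 0.000 10.000 9.000
      vertex 21.000 10.000 9.000
      vertex 0.000 10.000 0.000
    endloop
  endfacet
  facet normal -1.0000 0.0000 0.0000
    outer loop
      vertex 0.000 10.000 9.000
      vertex 0.000 10.000 0.000
      vertex 0.000 0.000 0.000
    endloop
  endfacet
  facet normal -1.0000 0.0000 0.0000
    outer loop
      vertex 0.000 0.000 9.000
      vertex 0.000 10.000 9.000
      vertex 0.000 0.000 0.000
    endloop
  endfacet
  facet normal 1.0000 0.0000 0.0000
    outer loop
      vertex 21.000 0.000 0.000
      vertex 21.000 10.000 0.000
      vertex 21.000 10.000 9.000
    endloop
  endfacet
  facet normal 1.0000 0.0000 0.0000
    outer loop
      vertex 21.000 0.000 0.000
      vertex 21.000 10.000 9.000
      vertex 21.000 0.000 9.000
    endloop
  endfacet
endsolid part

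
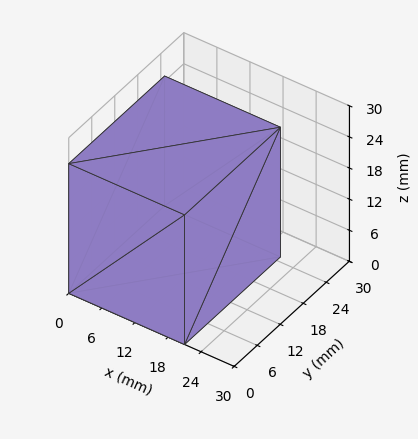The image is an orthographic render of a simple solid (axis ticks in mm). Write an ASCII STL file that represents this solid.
Reading the render: the shape is a rectangular box, roughly 21 × 25 mm footprint and 25 mm tall (dimensions read to the nearest mm from the axis ticks). For the STL, each face is triangulated and given an outward normal.

solid part
  facet normal 0.0000 0.0000 -1.0000
    outer loop
      vertex 21.0 25.0 0.0
      vertex 21.0 0.0 0.0
      vertex 0.0 0.0 0.0
    endloop
  endfacet
  facet normal 0.0000 0.0000 -1.0000
    outer loop
      vertex 0.0 25.0 0.0
      vertex 21.0 25.0 0.0
      vertex 0.0 0.0 0.0
    endloop
  endfacet
  facet normal 0.0000 0.0000 1.0000
    outer loop
      vertex 0.0 0.0 25.0
      vertex 21.0 0.0 25.0
      vertex 21.0 25.0 25.0
    endloop
  endfacet
  facet normal 0.0000 0.0000 1.0000
    outer loop
      vertex 0.0 0.0 25.0
      vertex 21.0 25.0 25.0
      vertex 0.0 25.0 25.0
    endloop
  endfacet
  facet normal 0.0000 -1.0000 0.0000
    outer loop
      vertex 0.0 0.0 0.0
      vertex 21.0 0.0 0.0
      vertex 21.0 0.0 25.0
    endloop
  endfacet
  facet normal 0.0000 -1.0000 0.0000
    outer loop
      vertex 0.0 0.0 0.0
      vertex 21.0 0.0 25.0
      vertex 0.0 0.0 25.0
    endloop
  endfacet
  facet normal 0.0000 1.0000 0.0000
    outer loop
      vertex 21.0 25.0 25.0
      vertex 21.0 25.0 0.0
      vertex 0.0 25.0 0.0
    endloop
  endfacet
  facet normal 0.0000 1.0000 0.0000
    outer loop
      vertex 0.0 25.0 25.0
      vertex 21.0 25.0 25.0
      vertex 0.0 25.0 0.0
    endloop
  endfacet
  facet normal -1.0000 0.0000 0.0000
    outer loop
      vertex 0.0 25.0 25.0
      vertex 0.0 25.0 0.0
      vertex 0.0 0.0 0.0
    endloop
  endfacet
  facet normal -1.0000 0.0000 0.0000
    outer loop
      vertex 0.0 0.0 25.0
      vertex 0.0 25.0 25.0
      vertex 0.0 0.0 0.0
    endloop
  endfacet
  facet normal 1.0000 0.0000 0.0000
    outer loop
      vertex 21.0 0.0 0.0
      vertex 21.0 25.0 0.0
      vertex 21.0 25.0 25.0
    endloop
  endfacet
  facet normal 1.0000 0.0000 0.0000
    outer loop
      vertex 21.0 0.0 0.0
      vertex 21.0 25.0 25.0
      vertex 21.0 0.0 25.0
    endloop
  endfacet
endsolid part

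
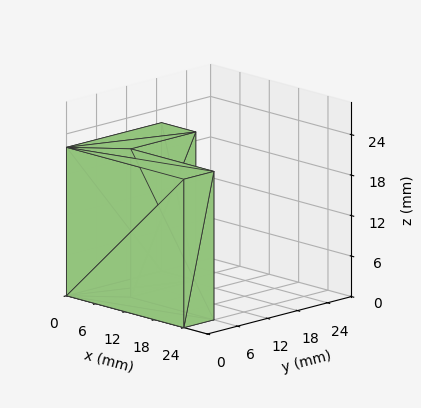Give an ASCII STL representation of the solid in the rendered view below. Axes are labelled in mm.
Reading the render: the shape is an L-shaped prism: outer 24 × 19 mm, arm thicknesses ≈ 6 mm (horizontal) and 7 mm (vertical), extruded 22 mm in z (dimensions read to the nearest mm from the axis ticks). For the STL, each face is triangulated and given an outward normal.

solid part
  facet normal 0.0000 0.0000 -1.0000
    outer loop
      vertex 24.000 6.000 0.000
      vertex 24.000 0.000 0.000
      vertex 0.000 0.000 0.000
    endloop
  endfacet
  facet normal 0.0000 0.0000 -1.0000
    outer loop
      vertex 7.000 6.000 0.000
      vertex 24.000 6.000 0.000
      vertex 0.000 0.000 0.000
    endloop
  endfacet
  facet normal 0.0000 0.0000 -1.0000
    outer loop
      vertex 7.000 19.000 0.000
      vertex 7.000 6.000 0.000
      vertex 0.000 0.000 0.000
    endloop
  endfacet
  facet normal 0.0000 0.0000 -1.0000
    outer loop
      vertex 0.000 19.000 0.000
      vertex 7.000 19.000 0.000
      vertex 0.000 0.000 0.000
    endloop
  endfacet
  facet normal 0.0000 0.0000 1.0000
    outer loop
      vertex 0.000 0.000 22.000
      vertex 24.000 0.000 22.000
      vertex 24.000 6.000 22.000
    endloop
  endfacet
  facet normal 0.0000 0.0000 1.0000
    outer loop
      vertex 0.000 0.000 22.000
      vertex 24.000 6.000 22.000
      vertex 7.000 6.000 22.000
    endloop
  endfacet
  facet normal 0.0000 0.0000 1.0000
    outer loop
      vertex 0.000 0.000 22.000
      vertex 7.000 6.000 22.000
      vertex 7.000 19.000 22.000
    endloop
  endfacet
  facet normal 0.0000 0.0000 1.0000
    outer loop
      vertex 0.000 0.000 22.000
      vertex 7.000 19.000 22.000
      vertex 0.000 19.000 22.000
    endloop
  endfacet
  facet normal 0.0000 -1.0000 0.0000
    outer loop
      vertex 0.000 0.000 0.000
      vertex 24.000 0.000 0.000
      vertex 24.000 0.000 22.000
    endloop
  endfacet
  facet normal 0.0000 -1.0000 0.0000
    outer loop
      vertex 0.000 0.000 0.000
      vertex 24.000 0.000 22.000
      vertex 0.000 0.000 22.000
    endloop
  endfacet
  facet normal 1.0000 0.0000 0.0000
    outer loop
      vertex 24.000 0.000 0.000
      vertex 24.000 6.000 0.000
      vertex 24.000 6.000 22.000
    endloop
  endfacet
  facet normal 1.0000 0.0000 0.0000
    outer loop
      vertex 24.000 0.000 0.000
      vertex 24.000 6.000 22.000
      vertex 24.000 0.000 22.000
    endloop
  endfacet
  facet normal 0.0000 1.0000 0.0000
    outer loop
      vertex 24.000 6.000 0.000
      vertex 7.000 6.000 0.000
      vertex 7.000 6.000 22.000
    endloop
  endfacet
  facet normal 0.0000 1.0000 0.0000
    outer loop
      vertex 24.000 6.000 0.000
      vertex 7.000 6.000 22.000
      vertex 24.000 6.000 22.000
    endloop
  endfacet
  facet normal 1.0000 0.0000 0.0000
    outer loop
      vertex 7.000 6.000 0.000
      vertex 7.000 19.000 0.000
      vertex 7.000 19.000 22.000
    endloop
  endfacet
  facet normal 1.0000 0.0000 0.0000
    outer loop
      vertex 7.000 6.000 0.000
      vertex 7.000 19.000 22.000
      vertex 7.000 6.000 22.000
    endloop
  endfacet
  facet normal 0.0000 1.0000 0.0000
    outer loop
      vertex 7.000 19.000 0.000
      vertex 0.000 19.000 0.000
      vertex 0.000 19.000 22.000
    endloop
  endfacet
  facet normal 0.0000 1.0000 0.0000
    outer loop
      vertex 7.000 19.000 0.000
      vertex 0.000 19.000 22.000
      vertex 7.000 19.000 22.000
    endloop
  endfacet
  facet normal -1.0000 0.0000 0.0000
    outer loop
      vertex 0.000 19.000 0.000
      vertex 0.000 0.000 0.000
      vertex 0.000 0.000 22.000
    endloop
  endfacet
  facet normal -1.0000 0.0000 0.0000
    outer loop
      vertex 0.000 19.000 0.000
      vertex 0.000 0.000 22.000
      vertex 0.000 19.000 22.000
    endloop
  endfacet
endsolid part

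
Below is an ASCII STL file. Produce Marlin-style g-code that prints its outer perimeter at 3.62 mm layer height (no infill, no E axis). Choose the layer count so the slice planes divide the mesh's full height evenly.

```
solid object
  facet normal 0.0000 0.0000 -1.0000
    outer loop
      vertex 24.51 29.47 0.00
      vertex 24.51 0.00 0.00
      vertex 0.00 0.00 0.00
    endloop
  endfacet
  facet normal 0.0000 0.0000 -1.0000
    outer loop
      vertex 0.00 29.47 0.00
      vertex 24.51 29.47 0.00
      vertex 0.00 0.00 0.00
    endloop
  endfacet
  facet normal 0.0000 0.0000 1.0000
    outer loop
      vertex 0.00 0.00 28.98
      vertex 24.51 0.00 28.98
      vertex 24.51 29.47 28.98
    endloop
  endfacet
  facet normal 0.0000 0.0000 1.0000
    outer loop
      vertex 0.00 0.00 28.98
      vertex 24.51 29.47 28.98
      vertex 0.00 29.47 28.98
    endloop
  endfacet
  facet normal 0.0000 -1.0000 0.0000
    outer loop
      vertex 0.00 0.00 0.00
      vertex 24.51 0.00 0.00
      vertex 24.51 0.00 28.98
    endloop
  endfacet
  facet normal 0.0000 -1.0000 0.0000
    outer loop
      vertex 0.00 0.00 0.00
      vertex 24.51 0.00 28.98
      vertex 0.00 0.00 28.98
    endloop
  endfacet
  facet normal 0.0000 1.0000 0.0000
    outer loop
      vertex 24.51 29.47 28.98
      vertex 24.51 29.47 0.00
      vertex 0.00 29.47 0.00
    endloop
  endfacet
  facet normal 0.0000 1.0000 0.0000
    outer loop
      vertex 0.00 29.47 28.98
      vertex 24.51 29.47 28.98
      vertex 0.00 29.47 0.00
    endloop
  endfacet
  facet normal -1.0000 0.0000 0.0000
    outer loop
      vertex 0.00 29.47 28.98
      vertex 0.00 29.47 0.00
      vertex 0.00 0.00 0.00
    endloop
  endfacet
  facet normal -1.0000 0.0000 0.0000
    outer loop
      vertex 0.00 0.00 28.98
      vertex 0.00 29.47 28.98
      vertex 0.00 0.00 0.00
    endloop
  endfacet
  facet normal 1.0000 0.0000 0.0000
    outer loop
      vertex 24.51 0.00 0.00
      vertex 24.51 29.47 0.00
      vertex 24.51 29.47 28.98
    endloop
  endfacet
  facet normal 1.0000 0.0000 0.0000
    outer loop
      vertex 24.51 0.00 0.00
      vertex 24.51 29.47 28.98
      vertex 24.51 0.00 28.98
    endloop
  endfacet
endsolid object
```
; perimeter-only toolpath
G21 ; units = mm
G90 ; absolute positioning
G28 ; home
; layer 1
G0 Z3.62
G0 X0.00 Y0.00
G1 X24.51 Y0.00
G1 X24.51 Y29.47
G1 X0.00 Y29.47
G1 X0.00 Y0.00
; layer 2
G0 Z7.25
G0 X0.00 Y0.00
G1 X24.51 Y0.00
G1 X24.51 Y29.47
G1 X0.00 Y29.47
G1 X0.00 Y0.00
; layer 3
G0 Z10.87
G0 X0.00 Y0.00
G1 X24.51 Y0.00
G1 X24.51 Y29.47
G1 X0.00 Y29.47
G1 X0.00 Y0.00
; layer 4
G0 Z14.49
G0 X0.00 Y0.00
G1 X24.51 Y0.00
G1 X24.51 Y29.47
G1 X0.00 Y29.47
G1 X0.00 Y0.00
; layer 5
G0 Z18.11
G0 X0.00 Y0.00
G1 X24.51 Y0.00
G1 X24.51 Y29.47
G1 X0.00 Y29.47
G1 X0.00 Y0.00
; layer 6
G0 Z21.73
G0 X0.00 Y0.00
G1 X24.51 Y0.00
G1 X24.51 Y29.47
G1 X0.00 Y29.47
G1 X0.00 Y0.00
; layer 7
G0 Z25.36
G0 X0.00 Y0.00
G1 X24.51 Y0.00
G1 X24.51 Y29.47
G1 X0.00 Y29.47
G1 X0.00 Y0.00
; layer 8
G0 Z28.98
G0 X0.00 Y0.00
G1 X24.51 Y0.00
G1 X24.51 Y29.47
G1 X0.00 Y29.47
G1 X0.00 Y0.00
M2 ; end

The solid is a rectangular box, roughly 24.5 × 29.5 mm footprint and 29 mm tall. Slicing at Δz = 3.62 mm — 8 equal slices spanning the solid's height, so layer i sits at z = i·h/8 — gives 8 non-empty perimeters. Each is a 4-segment closed polygon; G0 lifts to the layer z and rapids to the start vertex, then G1 traces the edges.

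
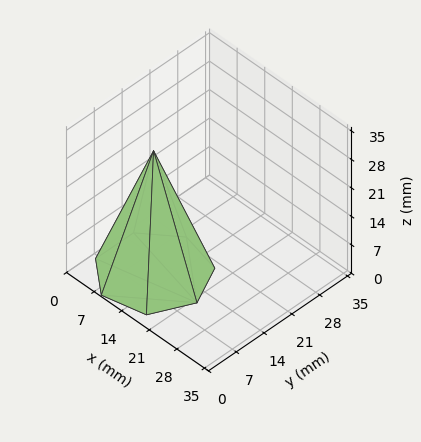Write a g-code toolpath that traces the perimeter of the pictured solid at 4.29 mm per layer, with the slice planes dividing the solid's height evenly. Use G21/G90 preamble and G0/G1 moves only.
Reading the render: the shape is a regular 7-sided pyramid, base circumscribed radius ≈ 11 mm, apex at z ≈ 30 mm (dimensions read to the nearest mm from the axis ticks). For the g-code, the solid's height is divided into equal slices at the stated Δz and each level perimeter traced with G1 moves after a G0 lift.

; perimeter-only toolpath
G21 ; units = mm
G90 ; absolute positioning
G28 ; home
; layer 1
G0 Z4.29
G0 X20.43 Y11.00
G1 X16.88 Y18.37
G1 X8.90 Y20.19
G1 X2.51 Y15.09
G1 X2.51 Y6.91
G1 X8.90 Y1.81
G1 X16.88 Y3.63
G1 X20.43 Y11.00
; layer 2
G0 Z8.57
G0 X18.86 Y11.00
G1 X15.90 Y17.14
G1 X9.25 Y18.66
G1 X3.92 Y14.41
G1 X3.92 Y7.59
G1 X9.25 Y3.34
G1 X15.90 Y4.86
G1 X18.86 Y11.00
; layer 3
G0 Z12.86
G0 X17.29 Y11.00
G1 X14.92 Y15.91
G1 X9.60 Y17.13
G1 X5.34 Y13.73
G1 X5.34 Y8.27
G1 X9.60 Y4.87
G1 X14.92 Y6.09
G1 X17.29 Y11.00
; layer 4
G0 Z17.14
G0 X15.71 Y11.00
G1 X13.94 Y14.69
G1 X9.95 Y15.59
G1 X6.75 Y13.04
G1 X6.75 Y8.96
G1 X9.95 Y6.41
G1 X13.94 Y7.31
G1 X15.71 Y11.00
; layer 5
G0 Z21.43
G0 X14.14 Y11.00
G1 X12.96 Y13.46
G1 X10.30 Y14.06
G1 X8.17 Y12.36
G1 X8.17 Y9.64
G1 X10.30 Y7.94
G1 X12.96 Y8.54
G1 X14.14 Y11.00
; layer 6
G0 Z25.71
G0 X12.57 Y11.00
G1 X11.98 Y12.23
G1 X10.65 Y12.53
G1 X9.58 Y11.68
G1 X9.58 Y10.32
G1 X10.65 Y9.47
G1 X11.98 Y9.77
G1 X12.57 Y11.00
M2 ; end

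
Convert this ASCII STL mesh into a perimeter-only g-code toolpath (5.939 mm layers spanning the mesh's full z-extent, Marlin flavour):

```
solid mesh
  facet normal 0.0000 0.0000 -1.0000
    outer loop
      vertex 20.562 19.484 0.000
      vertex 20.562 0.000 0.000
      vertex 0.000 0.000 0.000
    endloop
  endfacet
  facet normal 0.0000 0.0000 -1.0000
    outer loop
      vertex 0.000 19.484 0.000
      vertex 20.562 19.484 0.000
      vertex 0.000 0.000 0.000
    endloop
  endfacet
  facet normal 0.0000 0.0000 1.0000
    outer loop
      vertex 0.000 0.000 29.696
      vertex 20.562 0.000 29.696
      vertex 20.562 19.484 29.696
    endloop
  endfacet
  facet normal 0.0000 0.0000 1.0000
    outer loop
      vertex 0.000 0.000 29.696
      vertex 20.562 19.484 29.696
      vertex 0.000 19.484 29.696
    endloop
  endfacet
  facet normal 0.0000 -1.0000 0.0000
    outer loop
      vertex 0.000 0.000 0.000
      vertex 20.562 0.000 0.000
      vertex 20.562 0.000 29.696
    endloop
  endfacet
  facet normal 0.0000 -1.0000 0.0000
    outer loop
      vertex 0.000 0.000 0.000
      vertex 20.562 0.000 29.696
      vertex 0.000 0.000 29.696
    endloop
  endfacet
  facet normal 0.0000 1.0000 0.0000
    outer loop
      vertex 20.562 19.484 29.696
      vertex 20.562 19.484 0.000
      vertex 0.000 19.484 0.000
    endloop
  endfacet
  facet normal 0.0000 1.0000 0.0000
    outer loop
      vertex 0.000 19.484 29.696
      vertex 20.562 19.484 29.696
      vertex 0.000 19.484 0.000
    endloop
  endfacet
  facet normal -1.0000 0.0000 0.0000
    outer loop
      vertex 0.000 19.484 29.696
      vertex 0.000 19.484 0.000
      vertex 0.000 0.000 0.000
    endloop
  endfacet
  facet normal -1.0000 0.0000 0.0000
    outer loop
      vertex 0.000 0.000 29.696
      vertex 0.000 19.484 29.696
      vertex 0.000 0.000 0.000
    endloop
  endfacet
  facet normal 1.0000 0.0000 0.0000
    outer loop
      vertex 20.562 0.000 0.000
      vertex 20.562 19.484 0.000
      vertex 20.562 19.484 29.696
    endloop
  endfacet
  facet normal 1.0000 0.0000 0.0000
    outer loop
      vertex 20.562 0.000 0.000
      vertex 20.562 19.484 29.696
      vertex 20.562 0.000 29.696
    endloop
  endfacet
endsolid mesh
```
; perimeter-only toolpath
G21 ; units = mm
G90 ; absolute positioning
G28 ; home
; layer 1
G0 Z5.939
G0 X0.000 Y0.000
G1 X20.562 Y0.000
G1 X20.562 Y19.484
G1 X0.000 Y19.484
G1 X0.000 Y0.000
; layer 2
G0 Z11.878
G0 X0.000 Y0.000
G1 X20.562 Y0.000
G1 X20.562 Y19.484
G1 X0.000 Y19.484
G1 X0.000 Y0.000
; layer 3
G0 Z17.818
G0 X0.000 Y0.000
G1 X20.562 Y0.000
G1 X20.562 Y19.484
G1 X0.000 Y19.484
G1 X0.000 Y0.000
; layer 4
G0 Z23.757
G0 X0.000 Y0.000
G1 X20.562 Y0.000
G1 X20.562 Y19.484
G1 X0.000 Y19.484
G1 X0.000 Y0.000
; layer 5
G0 Z29.696
G0 X0.000 Y0.000
G1 X20.562 Y0.000
G1 X20.562 Y19.484
G1 X0.000 Y19.484
G1 X0.000 Y0.000
M2 ; end

The solid is a rectangular box, roughly 20.6 × 19.5 mm footprint and 29.7 mm tall. Slicing at Δz = 5.939 mm — 5 equal slices spanning the solid's height, so layer i sits at z = i·h/5 — gives 5 non-empty perimeters. Each is a 4-segment closed polygon; G0 lifts to the layer z and rapids to the start vertex, then G1 traces the edges.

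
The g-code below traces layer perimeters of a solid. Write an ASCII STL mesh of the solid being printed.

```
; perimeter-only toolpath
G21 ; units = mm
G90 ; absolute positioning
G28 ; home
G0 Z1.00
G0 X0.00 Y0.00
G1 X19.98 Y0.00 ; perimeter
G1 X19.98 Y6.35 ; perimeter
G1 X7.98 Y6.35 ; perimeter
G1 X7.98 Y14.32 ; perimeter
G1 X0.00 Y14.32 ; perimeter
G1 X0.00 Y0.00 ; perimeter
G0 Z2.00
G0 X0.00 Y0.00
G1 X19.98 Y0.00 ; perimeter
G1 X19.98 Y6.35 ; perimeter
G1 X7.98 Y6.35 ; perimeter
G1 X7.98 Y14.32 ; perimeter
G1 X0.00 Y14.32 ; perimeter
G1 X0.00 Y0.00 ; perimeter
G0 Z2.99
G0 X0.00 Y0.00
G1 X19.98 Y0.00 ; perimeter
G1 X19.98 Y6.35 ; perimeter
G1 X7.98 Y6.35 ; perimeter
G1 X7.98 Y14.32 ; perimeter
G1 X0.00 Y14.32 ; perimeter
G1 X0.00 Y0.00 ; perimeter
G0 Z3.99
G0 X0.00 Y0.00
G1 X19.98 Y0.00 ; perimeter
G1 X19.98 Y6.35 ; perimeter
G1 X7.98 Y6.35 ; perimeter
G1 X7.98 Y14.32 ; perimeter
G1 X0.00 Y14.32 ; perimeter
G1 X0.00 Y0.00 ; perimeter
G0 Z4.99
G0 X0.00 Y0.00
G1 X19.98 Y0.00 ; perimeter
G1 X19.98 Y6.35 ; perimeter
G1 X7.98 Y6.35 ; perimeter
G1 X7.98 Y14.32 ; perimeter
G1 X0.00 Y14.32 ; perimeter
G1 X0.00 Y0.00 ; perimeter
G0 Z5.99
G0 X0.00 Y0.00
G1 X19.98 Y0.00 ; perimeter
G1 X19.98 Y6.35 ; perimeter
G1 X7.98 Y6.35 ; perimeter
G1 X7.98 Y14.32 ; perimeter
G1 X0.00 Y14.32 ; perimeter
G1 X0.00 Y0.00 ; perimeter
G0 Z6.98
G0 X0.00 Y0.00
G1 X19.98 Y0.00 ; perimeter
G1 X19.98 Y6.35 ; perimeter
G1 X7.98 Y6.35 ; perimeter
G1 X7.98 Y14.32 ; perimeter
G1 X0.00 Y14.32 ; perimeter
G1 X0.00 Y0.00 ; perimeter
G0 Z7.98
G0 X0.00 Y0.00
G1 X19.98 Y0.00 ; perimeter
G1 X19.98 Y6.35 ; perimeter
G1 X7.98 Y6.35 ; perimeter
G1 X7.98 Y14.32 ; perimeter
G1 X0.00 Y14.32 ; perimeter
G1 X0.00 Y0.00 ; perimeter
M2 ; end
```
solid part
  facet normal 0.0000 0.0000 -1.0000
    outer loop
      vertex 19.98 6.35 0.00
      vertex 19.98 0.00 0.00
      vertex 0.00 0.00 0.00
    endloop
  endfacet
  facet normal 0.0000 0.0000 -1.0000
    outer loop
      vertex 7.98 6.35 0.00
      vertex 19.98 6.35 0.00
      vertex 0.00 0.00 0.00
    endloop
  endfacet
  facet normal 0.0000 0.0000 -1.0000
    outer loop
      vertex 7.98 14.32 0.00
      vertex 7.98 6.35 0.00
      vertex 0.00 0.00 0.00
    endloop
  endfacet
  facet normal 0.0000 0.0000 -1.0000
    outer loop
      vertex 0.00 14.32 0.00
      vertex 7.98 14.32 0.00
      vertex 0.00 0.00 0.00
    endloop
  endfacet
  facet normal 0.0000 0.0000 1.0000
    outer loop
      vertex 0.00 0.00 7.98
      vertex 19.98 0.00 7.98
      vertex 19.98 6.35 7.98
    endloop
  endfacet
  facet normal 0.0000 0.0000 1.0000
    outer loop
      vertex 0.00 0.00 7.98
      vertex 19.98 6.35 7.98
      vertex 7.98 6.35 7.98
    endloop
  endfacet
  facet normal 0.0000 0.0000 1.0000
    outer loop
      vertex 0.00 0.00 7.98
      vertex 7.98 6.35 7.98
      vertex 7.98 14.32 7.98
    endloop
  endfacet
  facet normal 0.0000 0.0000 1.0000
    outer loop
      vertex 0.00 0.00 7.98
      vertex 7.98 14.32 7.98
      vertex 0.00 14.32 7.98
    endloop
  endfacet
  facet normal 0.0000 -1.0000 0.0000
    outer loop
      vertex 0.00 0.00 0.00
      vertex 19.98 0.00 0.00
      vertex 19.98 0.00 7.98
    endloop
  endfacet
  facet normal 0.0000 -1.0000 0.0000
    outer loop
      vertex 0.00 0.00 0.00
      vertex 19.98 0.00 7.98
      vertex 0.00 0.00 7.98
    endloop
  endfacet
  facet normal 1.0000 0.0000 0.0000
    outer loop
      vertex 19.98 0.00 0.00
      vertex 19.98 6.35 0.00
      vertex 19.98 6.35 7.98
    endloop
  endfacet
  facet normal 1.0000 0.0000 0.0000
    outer loop
      vertex 19.98 0.00 0.00
      vertex 19.98 6.35 7.98
      vertex 19.98 0.00 7.98
    endloop
  endfacet
  facet normal 0.0000 1.0000 0.0000
    outer loop
      vertex 19.98 6.35 0.00
      vertex 7.98 6.35 0.00
      vertex 7.98 6.35 7.98
    endloop
  endfacet
  facet normal 0.0000 1.0000 0.0000
    outer loop
      vertex 19.98 6.35 0.00
      vertex 7.98 6.35 7.98
      vertex 19.98 6.35 7.98
    endloop
  endfacet
  facet normal 1.0000 0.0000 0.0000
    outer loop
      vertex 7.98 6.35 0.00
      vertex 7.98 14.32 0.00
      vertex 7.98 14.32 7.98
    endloop
  endfacet
  facet normal 1.0000 0.0000 0.0000
    outer loop
      vertex 7.98 6.35 0.00
      vertex 7.98 14.32 7.98
      vertex 7.98 6.35 7.98
    endloop
  endfacet
  facet normal 0.0000 1.0000 0.0000
    outer loop
      vertex 7.98 14.32 0.00
      vertex 0.00 14.32 0.00
      vertex 0.00 14.32 7.98
    endloop
  endfacet
  facet normal 0.0000 1.0000 0.0000
    outer loop
      vertex 7.98 14.32 0.00
      vertex 0.00 14.32 7.98
      vertex 7.98 14.32 7.98
    endloop
  endfacet
  facet normal -1.0000 0.0000 0.0000
    outer loop
      vertex 0.00 14.32 0.00
      vertex 0.00 0.00 0.00
      vertex 0.00 0.00 7.98
    endloop
  endfacet
  facet normal -1.0000 0.0000 0.0000
    outer loop
      vertex 0.00 14.32 0.00
      vertex 0.00 0.00 7.98
      vertex 0.00 14.32 7.98
    endloop
  endfacet
endsolid part

The G0 Z moves step by Δz≈1.00 mm. Every layer's G1 loop is the same polygon, so the solid is a straight extrusion of it from z=0 to z≈7.98. Closing with flat bottom and top caps and triangulating gives 20 facets — an L-shaped prism: outer 20 × 14.3 mm, arm thicknesses ≈ 6.35 mm (horizontal) and 7.98 mm (vertical), extruded 7.98 mm in z.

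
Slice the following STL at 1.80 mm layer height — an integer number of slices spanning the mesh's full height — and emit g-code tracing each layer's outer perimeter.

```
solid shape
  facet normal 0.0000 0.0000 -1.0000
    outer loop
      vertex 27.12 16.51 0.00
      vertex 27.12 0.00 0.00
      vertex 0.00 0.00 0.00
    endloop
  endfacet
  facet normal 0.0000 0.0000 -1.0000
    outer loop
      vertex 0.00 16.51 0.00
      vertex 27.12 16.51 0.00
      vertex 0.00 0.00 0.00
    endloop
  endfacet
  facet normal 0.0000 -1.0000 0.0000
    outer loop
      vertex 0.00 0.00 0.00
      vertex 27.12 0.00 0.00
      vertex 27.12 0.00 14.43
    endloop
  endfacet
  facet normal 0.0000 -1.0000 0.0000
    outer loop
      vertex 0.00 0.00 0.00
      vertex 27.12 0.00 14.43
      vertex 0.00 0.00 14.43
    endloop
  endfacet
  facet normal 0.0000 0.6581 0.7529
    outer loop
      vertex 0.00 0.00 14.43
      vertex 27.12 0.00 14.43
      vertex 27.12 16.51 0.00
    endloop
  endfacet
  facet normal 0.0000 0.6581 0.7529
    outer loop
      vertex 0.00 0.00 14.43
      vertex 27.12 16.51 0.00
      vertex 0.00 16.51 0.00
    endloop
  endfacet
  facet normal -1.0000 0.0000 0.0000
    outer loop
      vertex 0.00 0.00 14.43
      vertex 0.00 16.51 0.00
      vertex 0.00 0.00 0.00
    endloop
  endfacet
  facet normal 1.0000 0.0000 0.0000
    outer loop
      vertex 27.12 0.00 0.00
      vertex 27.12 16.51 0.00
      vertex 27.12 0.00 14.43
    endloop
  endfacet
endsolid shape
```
; perimeter-only toolpath
G21 ; units = mm
G90 ; absolute positioning
G28 ; home
; layer 1
G0 Z1.80
G0 X0.00 Y0.00
G1 X27.12 Y0.00
G1 X27.12 Y14.45
G1 X0.00 Y14.45
G1 X0.00 Y0.00
; layer 2
G0 Z3.61
G0 X0.00 Y0.00
G1 X27.12 Y0.00
G1 X27.12 Y12.38
G1 X0.00 Y12.38
G1 X0.00 Y0.00
; layer 3
G0 Z5.41
G0 X0.00 Y0.00
G1 X27.12 Y0.00
G1 X27.12 Y10.32
G1 X0.00 Y10.32
G1 X0.00 Y0.00
; layer 4
G0 Z7.21
G0 X0.00 Y0.00
G1 X27.12 Y0.00
G1 X27.12 Y8.26
G1 X0.00 Y8.26
G1 X0.00 Y0.00
; layer 5
G0 Z9.02
G0 X0.00 Y0.00
G1 X27.12 Y0.00
G1 X27.12 Y6.19
G1 X0.00 Y6.19
G1 X0.00 Y0.00
; layer 6
G0 Z10.82
G0 X0.00 Y0.00
G1 X27.12 Y0.00
G1 X27.12 Y4.13
G1 X0.00 Y4.13
G1 X0.00 Y0.00
; layer 7
G0 Z12.63
G0 X0.00 Y0.00
G1 X27.12 Y0.00
G1 X27.12 Y2.06
G1 X0.00 Y2.06
G1 X0.00 Y0.00
M2 ; end

The solid is a wedge (ramp): 27.1 × 16.5 mm base, rising to 14.4 mm along the y=0 edge and sloping linearly to z=0 at y=16.5. Slicing at Δz = 1.80 mm — 8 equal slices spanning the solid's height, so layer i sits at z = i·h/8 — gives 7 non-empty perimeters. Each is a 4-segment closed polygon; G0 lifts to the layer z and rapids to the start vertex, then G1 traces the edges. The cross-section shrinks linearly with z (the slice at the apex is degenerate and omitted).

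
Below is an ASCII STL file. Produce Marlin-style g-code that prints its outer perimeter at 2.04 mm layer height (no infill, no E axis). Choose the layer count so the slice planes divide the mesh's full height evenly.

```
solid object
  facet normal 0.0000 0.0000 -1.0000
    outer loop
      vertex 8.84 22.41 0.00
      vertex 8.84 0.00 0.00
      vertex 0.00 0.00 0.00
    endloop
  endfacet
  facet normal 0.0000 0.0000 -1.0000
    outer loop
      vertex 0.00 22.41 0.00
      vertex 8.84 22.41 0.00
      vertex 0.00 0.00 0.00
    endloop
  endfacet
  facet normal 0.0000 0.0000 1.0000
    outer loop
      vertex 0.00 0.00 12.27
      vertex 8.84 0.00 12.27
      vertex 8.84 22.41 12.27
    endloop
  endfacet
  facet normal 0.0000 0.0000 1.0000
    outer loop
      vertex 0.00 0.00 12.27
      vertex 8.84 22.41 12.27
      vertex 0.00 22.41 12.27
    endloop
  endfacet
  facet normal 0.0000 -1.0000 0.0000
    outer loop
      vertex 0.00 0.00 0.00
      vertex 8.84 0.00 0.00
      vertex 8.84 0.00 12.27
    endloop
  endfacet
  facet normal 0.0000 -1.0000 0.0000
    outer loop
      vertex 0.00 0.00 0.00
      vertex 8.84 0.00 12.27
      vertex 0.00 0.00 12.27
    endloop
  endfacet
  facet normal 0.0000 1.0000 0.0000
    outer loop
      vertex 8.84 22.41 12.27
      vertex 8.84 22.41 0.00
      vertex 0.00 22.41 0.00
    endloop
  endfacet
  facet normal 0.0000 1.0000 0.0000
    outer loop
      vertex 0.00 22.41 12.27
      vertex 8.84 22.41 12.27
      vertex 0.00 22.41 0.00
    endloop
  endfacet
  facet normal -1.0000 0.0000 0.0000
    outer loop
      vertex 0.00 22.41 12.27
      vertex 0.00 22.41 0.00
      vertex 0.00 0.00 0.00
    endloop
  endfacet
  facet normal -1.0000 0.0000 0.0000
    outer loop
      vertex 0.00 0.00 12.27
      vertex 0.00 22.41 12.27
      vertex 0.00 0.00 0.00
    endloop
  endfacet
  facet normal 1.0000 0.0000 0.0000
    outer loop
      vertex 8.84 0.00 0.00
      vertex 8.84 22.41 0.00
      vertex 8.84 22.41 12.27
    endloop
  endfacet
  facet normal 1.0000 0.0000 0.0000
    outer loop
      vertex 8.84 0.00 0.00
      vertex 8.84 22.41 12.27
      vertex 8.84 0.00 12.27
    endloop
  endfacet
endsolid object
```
; perimeter-only toolpath
G21 ; units = mm
G90 ; absolute positioning
G28 ; home
; layer 1
G0 Z2.04
G0 X0.00 Y0.00
G1 X8.84 Y0.00
G1 X8.84 Y22.41
G1 X0.00 Y22.41
G1 X0.00 Y0.00
; layer 2
G0 Z4.09
G0 X0.00 Y0.00
G1 X8.84 Y0.00
G1 X8.84 Y22.41
G1 X0.00 Y22.41
G1 X0.00 Y0.00
; layer 3
G0 Z6.13
G0 X0.00 Y0.00
G1 X8.84 Y0.00
G1 X8.84 Y22.41
G1 X0.00 Y22.41
G1 X0.00 Y0.00
; layer 4
G0 Z8.18
G0 X0.00 Y0.00
G1 X8.84 Y0.00
G1 X8.84 Y22.41
G1 X0.00 Y22.41
G1 X0.00 Y0.00
; layer 5
G0 Z10.22
G0 X0.00 Y0.00
G1 X8.84 Y0.00
G1 X8.84 Y22.41
G1 X0.00 Y22.41
G1 X0.00 Y0.00
; layer 6
G0 Z12.27
G0 X0.00 Y0.00
G1 X8.84 Y0.00
G1 X8.84 Y22.41
G1 X0.00 Y22.41
G1 X0.00 Y0.00
M2 ; end

The solid is a rectangular box, roughly 8.84 × 22.4 mm footprint and 12.3 mm tall. Slicing at Δz = 2.04 mm — 6 equal slices spanning the solid's height, so layer i sits at z = i·h/6 — gives 6 non-empty perimeters. Each is a 4-segment closed polygon; G0 lifts to the layer z and rapids to the start vertex, then G1 traces the edges.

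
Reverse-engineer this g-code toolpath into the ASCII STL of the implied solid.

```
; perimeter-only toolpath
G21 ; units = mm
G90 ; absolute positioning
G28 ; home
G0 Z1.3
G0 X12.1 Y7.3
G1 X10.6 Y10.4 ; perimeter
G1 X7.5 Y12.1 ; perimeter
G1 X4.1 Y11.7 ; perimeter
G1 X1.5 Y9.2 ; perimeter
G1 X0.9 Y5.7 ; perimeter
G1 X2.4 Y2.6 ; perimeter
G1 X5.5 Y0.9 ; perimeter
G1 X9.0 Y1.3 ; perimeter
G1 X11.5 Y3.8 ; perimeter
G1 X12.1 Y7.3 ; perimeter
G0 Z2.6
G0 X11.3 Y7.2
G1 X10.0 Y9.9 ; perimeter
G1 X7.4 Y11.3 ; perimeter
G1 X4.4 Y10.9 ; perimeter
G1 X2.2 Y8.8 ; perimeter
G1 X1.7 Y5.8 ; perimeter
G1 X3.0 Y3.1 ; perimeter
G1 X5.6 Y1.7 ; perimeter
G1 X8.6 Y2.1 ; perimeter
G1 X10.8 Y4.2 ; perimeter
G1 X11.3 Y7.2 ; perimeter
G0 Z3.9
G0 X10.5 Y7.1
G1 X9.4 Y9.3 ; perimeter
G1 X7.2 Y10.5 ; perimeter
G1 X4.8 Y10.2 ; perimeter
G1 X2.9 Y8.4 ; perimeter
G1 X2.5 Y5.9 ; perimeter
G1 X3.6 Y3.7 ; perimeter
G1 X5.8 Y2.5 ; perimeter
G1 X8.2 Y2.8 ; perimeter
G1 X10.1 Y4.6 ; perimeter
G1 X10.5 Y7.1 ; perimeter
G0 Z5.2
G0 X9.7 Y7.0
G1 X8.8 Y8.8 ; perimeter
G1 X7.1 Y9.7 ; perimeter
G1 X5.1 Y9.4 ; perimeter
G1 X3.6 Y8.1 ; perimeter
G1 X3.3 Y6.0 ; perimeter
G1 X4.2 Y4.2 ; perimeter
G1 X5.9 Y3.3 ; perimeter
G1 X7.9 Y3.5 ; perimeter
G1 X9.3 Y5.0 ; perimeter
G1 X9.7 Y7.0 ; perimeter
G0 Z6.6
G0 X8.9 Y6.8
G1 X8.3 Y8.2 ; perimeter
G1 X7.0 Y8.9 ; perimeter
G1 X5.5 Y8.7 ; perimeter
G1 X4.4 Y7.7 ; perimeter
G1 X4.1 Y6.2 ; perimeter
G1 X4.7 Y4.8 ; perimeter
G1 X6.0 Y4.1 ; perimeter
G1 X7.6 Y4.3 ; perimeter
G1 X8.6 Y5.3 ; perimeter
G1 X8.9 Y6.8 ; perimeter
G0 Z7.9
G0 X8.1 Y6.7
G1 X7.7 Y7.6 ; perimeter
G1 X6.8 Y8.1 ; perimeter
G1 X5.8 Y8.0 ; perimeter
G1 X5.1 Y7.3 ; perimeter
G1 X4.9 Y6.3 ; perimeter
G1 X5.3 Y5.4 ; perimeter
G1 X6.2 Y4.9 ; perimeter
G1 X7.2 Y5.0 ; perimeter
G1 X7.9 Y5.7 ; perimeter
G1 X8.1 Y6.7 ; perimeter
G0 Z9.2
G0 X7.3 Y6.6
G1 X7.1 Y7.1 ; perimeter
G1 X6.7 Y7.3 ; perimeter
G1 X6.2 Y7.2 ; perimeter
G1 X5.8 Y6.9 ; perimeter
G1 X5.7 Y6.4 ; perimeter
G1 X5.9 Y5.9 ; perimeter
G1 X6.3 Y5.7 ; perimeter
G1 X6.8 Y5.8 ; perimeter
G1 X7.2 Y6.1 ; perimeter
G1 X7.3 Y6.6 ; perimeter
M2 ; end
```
solid part
  facet normal 0.0000 0.0000 -1.0000
    outer loop
      vertex 7.7 12.9 0.0
      vertex 11.2 11.0 0.0
      vertex 12.9 7.4 0.0
    endloop
  endfacet
  facet normal 0.0000 0.0000 -1.0000
    outer loop
      vertex 3.7 12.4 0.0
      vertex 7.7 12.9 0.0
      vertex 12.9 7.4 0.0
    endloop
  endfacet
  facet normal 0.0000 0.0000 -1.0000
    outer loop
      vertex 0.8 9.6 0.0
      vertex 3.7 12.4 0.0
      vertex 12.9 7.4 0.0
    endloop
  endfacet
  facet normal 0.0000 0.0000 -1.0000
    outer loop
      vertex 0.1 5.6 0.0
      vertex 0.8 9.6 0.0
      vertex 12.9 7.4 0.0
    endloop
  endfacet
  facet normal 0.0000 0.0000 -1.0000
    outer loop
      vertex 1.8 2.0 0.0
      vertex 0.1 5.6 0.0
      vertex 12.9 7.4 0.0
    endloop
  endfacet
  facet normal 0.0000 0.0000 -1.0000
    outer loop
      vertex 5.3 0.1 0.0
      vertex 1.8 2.0 0.0
      vertex 12.9 7.4 0.0
    endloop
  endfacet
  facet normal 0.0000 0.0000 -1.0000
    outer loop
      vertex 9.3 0.6 0.0
      vertex 5.3 0.1 0.0
      vertex 12.9 7.4 0.0
    endloop
  endfacet
  facet normal 0.0000 0.0000 -1.0000
    outer loop
      vertex 12.2 3.4 0.0
      vertex 9.3 0.6 0.0
      vertex 12.9 7.4 0.0
    endloop
  endfacet
  facet normal 0.7796 0.3681 0.5067
    outer loop
      vertex 12.9 7.4 0.0
      vertex 11.2 11.0 0.0
      vertex 6.5 6.5 10.5
    endloop
  endfacet
  facet normal 0.4109 0.7569 0.5083
    outer loop
      vertex 11.2 11.0 0.0
      vertex 7.7 12.9 0.0
      vertex 6.5 6.5 10.5
    endloop
  endfacet
  facet normal -0.1068 0.8544 0.5086
    outer loop
      vertex 7.7 12.9 0.0
      vertex 3.7 12.4 0.0
      vertex 6.5 6.5 10.5
    endloop
  endfacet
  facet normal -0.5984 0.6197 0.5078
    outer loop
      vertex 3.7 12.4 0.0
      vertex 0.8 9.6 0.0
      vertex 6.5 6.5 10.5
    endloop
  endfacet
  facet normal -0.8500 0.1487 0.5053
    outer loop
      vertex 0.8 9.6 0.0
      vertex 0.1 5.6 0.0
      vertex 6.5 6.5 10.5
    endloop
  endfacet
  facet normal -0.7796 -0.3681 0.5067
    outer loop
      vertex 0.1 5.6 0.0
      vertex 1.8 2.0 0.0
      vertex 6.5 6.5 10.5
    endloop
  endfacet
  facet normal -0.4109 -0.7569 0.5083
    outer loop
      vertex 1.8 2.0 0.0
      vertex 5.3 0.1 0.0
      vertex 6.5 6.5 10.5
    endloop
  endfacet
  facet normal 0.1068 -0.8544 0.5086
    outer loop
      vertex 5.3 0.1 0.0
      vertex 9.3 0.6 0.0
      vertex 6.5 6.5 10.5
    endloop
  endfacet
  facet normal 0.5984 -0.6197 0.5078
    outer loop
      vertex 9.3 0.6 0.0
      vertex 12.2 3.4 0.0
      vertex 6.5 6.5 10.5
    endloop
  endfacet
  facet normal 0.8500 -0.1487 0.5053
    outer loop
      vertex 12.2 3.4 0.0
      vertex 12.9 7.4 0.0
      vertex 6.5 6.5 10.5
    endloop
  endfacet
endsolid part

The G0 Z moves step by Δz≈1.3 mm. The G1 loops shrink linearly with z, so the solid tapers from its base footprint up to z≈10.5. Closing with a flat bottom cap and the tapered top and triangulating gives 18 facets — a regular 10-sided pyramid, base circumscribed radius ≈ 6.5 mm, apex at z ≈ 10.5 mm.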